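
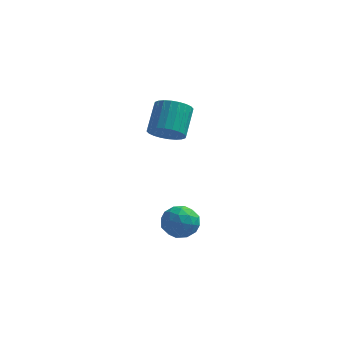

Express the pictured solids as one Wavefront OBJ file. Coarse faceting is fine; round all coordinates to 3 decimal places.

v -0.38 -2.291 -4.167
v 0.487 -1.789 -4.548
v 0.553 -2.891 -2.832
v 1.42 -2.389 -3.213
v 0.602 -1.82 -2.816
v 0.025 -1.449 -3.641
v 1.015 -3.231 -3.739
v 0.438 -2.86 -4.564
v 1.349 -2.369 -4.283
v 1.094 -1.497 -3.713
v -0.054 -3.183 -3.667
v -0.309 -2.311 -3.097
v -0.028 -1.987 -4.474
v 1.068 -2.693 -2.906
v 0.588 -2.358 -2.672
v 1.098 -2.063 -2.896
v -0.3 -1.788 -3.942
v 0.21 -1.492 -4.165
v 0.278 -1.511 -3.148
v 0.83 -3.188 -3.215
v 1.34 -2.892 -3.438
v -0.058 -2.617 -4.484
v 0.452 -2.322 -4.708
v 0.762 -3.169 -4.232
v 0.988 -2.033 -4.543
v 1.537 -2.386 -3.758
v 1.298 -2.881 -4.067
v 0.959 -2.663 -4.552
v 0.838 -1.521 -4.208
v 1.387 -1.873 -3.423
v 0.906 -1.539 -3.19
v 0.567 -1.321 -3.675
v 1.345 -1.862 -4.052
v -0.347 -2.807 -3.957
v 0.202 -3.159 -3.172
v 0.473 -3.359 -3.705
v 0.134 -3.141 -4.19
v -0.497 -2.294 -3.622
v 0.052 -2.647 -2.837
v 0.081 -2.017 -2.828
v -0.258 -1.799 -3.313
v -0.305 -2.818 -3.328
v -0.605 -0.86 1.767
v -0.148 -1.463 2.451
v -0.138 -0.042 3.697
v -0.595 0.56 3.013
v 0.167 -1.303 2.266
v 0.176 0.117 3.512
v 0.363 -1.076 2.005
v 0.373 0.345 3.252
v 0.413 -0.816 1.708
v 0.422 0.605 2.955
v 0.307 -0.562 1.42
v 0.316 0.859 2.666
v 0.063 -0.354 1.185
v 0.072 1.067 2.431
v -0.283 -0.223 1.038
v -0.274 1.198 2.284
v -0.678 -0.189 1.002
v -0.669 1.232 2.248
v -1.062 -0.258 1.083
v -1.052 1.163 2.329
v -1.376 -0.417 1.268
v -1.367 1.003 2.514
v -1.573 -0.645 1.528
v -1.563 0.776 2.775
v -1.622 -0.905 1.825
v -1.613 0.516 3.072
v -1.516 -1.159 2.114
v -1.507 0.262 3.36
v -1.272 -1.367 2.349
v -1.263 0.054 3.595
v -0.926 -1.498 2.496
v -0.917 -0.077 3.742
v -0.531 -1.532 2.532
v -0.522 -0.111 3.778
f 1 38 17
f 38 12 41
f 17 41 6
f 38 41 17
f 1 17 13
f 17 6 18
f 13 18 2
f 17 18 13
f 1 13 22
f 13 2 23
f 22 23 8
f 13 23 22
f 1 22 34
f 22 8 37
f 34 37 11
f 22 37 34
f 1 34 38
f 34 11 42
f 38 42 12
f 34 42 38
f 2 18 29
f 18 6 32
f 29 32 10
f 18 32 29
f 6 41 19
f 41 12 40
f 19 40 5
f 41 40 19
f 12 42 39
f 42 11 35
f 39 35 3
f 42 35 39
f 11 37 36
f 37 8 24
f 36 24 7
f 37 24 36
f 8 23 28
f 23 2 25
f 28 25 9
f 23 25 28
f 4 30 16
f 30 10 31
f 16 31 5
f 30 31 16
f 4 16 14
f 16 5 15
f 14 15 3
f 16 15 14
f 4 14 21
f 14 3 20
f 21 20 7
f 14 20 21
f 4 21 26
f 21 7 27
f 26 27 9
f 21 27 26
f 4 26 30
f 26 9 33
f 30 33 10
f 26 33 30
f 5 31 19
f 31 10 32
f 19 32 6
f 31 32 19
f 3 15 39
f 15 5 40
f 39 40 12
f 15 40 39
f 7 20 36
f 20 3 35
f 36 35 11
f 20 35 36
f 9 27 28
f 27 7 24
f 28 24 8
f 27 24 28
f 10 33 29
f 33 9 25
f 29 25 2
f 33 25 29
f 44 43 47
f 44 47 45
f 45 47 48
f 45 48 46
f 47 43 49
f 47 49 48
f 48 49 50
f 48 50 46
f 49 43 51
f 49 51 50
f 50 51 52
f 50 52 46
f 51 43 53
f 51 53 52
f 52 53 54
f 52 54 46
f 53 43 55
f 53 55 54
f 54 55 56
f 54 56 46
f 55 43 57
f 55 57 56
f 56 57 58
f 56 58 46
f 57 43 59
f 57 59 58
f 58 59 60
f 58 60 46
f 59 43 61
f 59 61 60
f 60 61 62
f 60 62 46
f 61 43 63
f 61 63 62
f 62 63 64
f 62 64 46
f 63 43 65
f 63 65 64
f 64 65 66
f 64 66 46
f 65 43 67
f 65 67 66
f 66 67 68
f 66 68 46
f 67 43 69
f 67 69 68
f 68 69 70
f 68 70 46
f 69 43 71
f 69 71 70
f 70 71 72
f 70 72 46
f 71 43 73
f 71 73 72
f 72 73 74
f 72 74 46
f 73 43 75
f 73 75 74
f 74 75 76
f 74 76 46
f 75 43 44
f 75 44 76
f 76 44 45
f 76 45 46



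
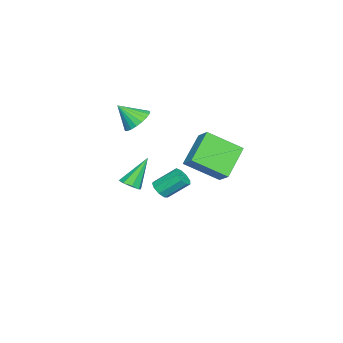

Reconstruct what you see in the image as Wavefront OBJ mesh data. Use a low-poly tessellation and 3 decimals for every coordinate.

v -2.449 -1.862 -4.28
v -1.934 -2.022 -3.9
v -2.335 -0.898 -2.881
v -2.851 -0.738 -3.26
v -1.813 -1.707 -4.2
v -2.214 -0.583 -3.181
v -1.99 -1.465 -4.537
v -2.391 -0.34 -3.518
v -2.381 -1.408 -4.754
v -2.783 -0.284 -3.735
v -2.805 -1.564 -4.749
v -3.207 -0.44 -3.73
v -3.062 -1.86 -4.524
v -3.464 -0.735 -3.505
v -3.033 -2.156 -4.185
v -3.434 -1.032 -3.166
v -2.73 -2.315 -3.89
v -3.131 -1.191 -2.871
v -2.296 -2.263 -3.778
v -2.697 -1.138 -2.758
v -2.111 -2.999 0.916
v -1.579 -3.488 0.347
v -1.889 -4.021 2.004
v -1.325 -3.256 0.514
v -1.207 -2.979 0.749
v -1.245 -2.705 1.014
v -1.434 -2.482 1.262
v -1.739 -2.349 1.449
v -2.109 -2.328 1.545
v -2.479 -2.423 1.531
v -2.786 -2.618 1.412
v -2.976 -2.878 1.206
v -3.017 -3.16 0.95
v -2.901 -3.413 0.688
v -2.648 -3.595 0.466
v -2.303 -3.674 0.321
v -1.925 -3.636 0.279
v 1.976 3.707 1.991
v 2.564 2.03 3.11
v 2.555 4.345 2.642
v 3.143 2.668 3.762
v 3.577 3.472 0.798
v 4.165 1.795 1.918
v 4.156 4.11 1.45
v 4.744 2.433 2.569
v -1.755 -3.322 -3.822
v -1.231 -3.489 -3.439
v -2.765 -2.678 -2.158
v -1.204 -3.006 -3.609
v -1.499 -2.708 -3.904
v -1.945 -2.77 -4.151
v -2.279 -3.155 -4.205
v -2.306 -3.638 -4.034
v -2.011 -3.936 -3.74
v -1.566 -3.874 -3.493
f 2 1 5
f 2 5 3
f 3 5 6
f 3 6 4
f 5 1 7
f 5 7 6
f 6 7 8
f 6 8 4
f 7 1 9
f 7 9 8
f 8 9 10
f 8 10 4
f 9 1 11
f 9 11 10
f 10 11 12
f 10 12 4
f 11 1 13
f 11 13 12
f 12 13 14
f 12 14 4
f 13 1 15
f 13 15 14
f 14 15 16
f 14 16 4
f 15 1 17
f 15 17 16
f 16 17 18
f 16 18 4
f 17 1 19
f 17 19 18
f 18 19 20
f 18 20 4
f 19 1 2
f 19 2 20
f 20 2 3
f 20 3 4
f 22 21 24
f 22 24 23
f 24 21 25
f 24 25 23
f 25 21 26
f 25 26 23
f 26 21 27
f 26 27 23
f 27 21 28
f 27 28 23
f 28 21 29
f 28 29 23
f 29 21 30
f 29 30 23
f 30 21 31
f 30 31 23
f 31 21 32
f 31 32 23
f 32 21 33
f 32 33 23
f 33 21 34
f 33 34 23
f 34 21 35
f 34 35 23
f 35 21 36
f 35 36 23
f 36 21 37
f 36 37 23
f 37 21 22
f 37 22 23
f 39 41 38
f 42 39 38
f 38 41 40
f 40 42 38
f 39 45 41
f 43 39 42
f 43 45 39
f 41 45 40
f 44 42 40
f 40 45 44
f 44 43 42
f 45 43 44
f 47 46 49
f 47 49 48
f 49 46 50
f 49 50 48
f 50 46 51
f 50 51 48
f 51 46 52
f 51 52 48
f 52 46 53
f 52 53 48
f 53 46 54
f 53 54 48
f 54 46 55
f 54 55 48
f 55 46 47
f 55 47 48



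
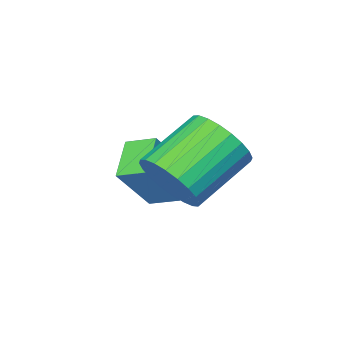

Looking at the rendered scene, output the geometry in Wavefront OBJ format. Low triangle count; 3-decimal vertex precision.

v -1.256 -0.691 0.957
v -0.879 -0.226 1.868
v -2.747 -0.563 2.813
v -3.124 -1.029 1.903
v -1.043 0.11 1.665
v -2.91 -0.227 2.61
v -1.239 0.324 1.354
v -3.106 -0.013 2.299
v -1.438 0.383 0.982
v -3.305 0.046 1.928
v -1.609 0.279 0.607
v -3.476 -0.058 1.553
v -1.726 0.027 0.285
v -3.594 -0.31 1.231
v -1.772 -0.334 0.066
v -3.639 -0.672 1.011
v -1.74 -0.75 -0.018
v -3.607 -1.087 0.927
v -1.633 -1.157 0.047
v -3.501 -1.494 0.992
v -1.47 -1.493 0.25
v -3.337 -1.83 1.195
v -1.274 -1.707 0.561
v -3.141 -2.044 1.506
v -1.075 -1.766 0.932
v -2.942 -2.103 1.878
v -0.904 -1.662 1.307
v -2.771 -1.999 2.253
v -0.786 -1.41 1.629
v -2.654 -1.747 2.575
v -0.741 -1.048 1.849
v -2.608 -1.386 2.794
v -0.773 -0.633 1.933
v -2.64 -0.97 2.878
v -2.946 -4.152 -1.135
v -3.516 -3.4 -0.748
v -2.096 -3.206 -1.72
v -2.666 -2.454 -1.333
v -1.874 -4.146 0.433
v -2.444 -3.394 0.82
v -1.024 -3.2 -0.152
v -1.594 -2.448 0.235
f 2 1 5
f 2 5 3
f 3 5 6
f 3 6 4
f 5 1 7
f 5 7 6
f 6 7 8
f 6 8 4
f 7 1 9
f 7 9 8
f 8 9 10
f 8 10 4
f 9 1 11
f 9 11 10
f 10 11 12
f 10 12 4
f 11 1 13
f 11 13 12
f 12 13 14
f 12 14 4
f 13 1 15
f 13 15 14
f 14 15 16
f 14 16 4
f 15 1 17
f 15 17 16
f 16 17 18
f 16 18 4
f 17 1 19
f 17 19 18
f 18 19 20
f 18 20 4
f 19 1 21
f 19 21 20
f 20 21 22
f 20 22 4
f 21 1 23
f 21 23 22
f 22 23 24
f 22 24 4
f 23 1 25
f 23 25 24
f 24 25 26
f 24 26 4
f 25 1 27
f 25 27 26
f 26 27 28
f 26 28 4
f 27 1 29
f 27 29 28
f 28 29 30
f 28 30 4
f 29 1 31
f 29 31 30
f 30 31 32
f 30 32 4
f 31 1 33
f 31 33 32
f 32 33 34
f 32 34 4
f 33 1 2
f 33 2 34
f 34 2 3
f 34 3 4
f 36 38 35
f 39 36 35
f 35 38 37
f 37 39 35
f 36 42 38
f 40 36 39
f 40 42 36
f 38 42 37
f 41 39 37
f 37 42 41
f 41 40 39
f 42 40 41



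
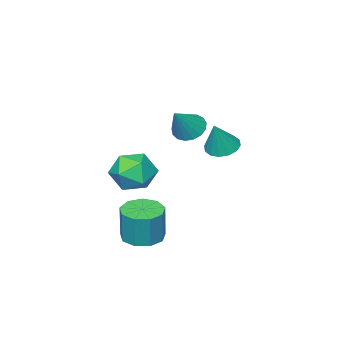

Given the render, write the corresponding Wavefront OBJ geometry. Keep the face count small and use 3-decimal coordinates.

v 0.293 0.857 2.46
v 0.912 0.791 1.926
v 1.427 1.123 3.74
v 0.825 1.174 1.923
v 0.616 1.484 2.043
v 0.334 1.65 2.259
v 0.042 1.635 2.521
v -0.192 1.441 2.769
v -0.316 1.113 2.946
v -0.299 0.727 3.012
v -0.147 0.37 2.952
v 0.106 0.125 2.779
v 0.402 0.047 2.533
v 0.673 0.155 2.27
v 0.857 0.424 2.051
v 3.884 1.822 -2.551
v 4.471 1.05 -2.531
v 4.644 1.227 -0.808
v 4.056 1.998 -0.829
v 4.826 1.603 -2.623
v 4.999 1.78 -0.901
v 4.74 2.258 -2.682
v 4.913 2.435 -0.96
v 4.253 2.709 -2.679
v 4.426 2.886 -0.957
v 3.594 2.745 -2.617
v 3.766 2.922 -0.895
v 3.07 2.348 -2.524
v 3.242 2.525 -0.801
v 2.927 1.705 -2.443
v 3.099 1.882 -0.721
v 3.232 1.117 -2.413
v 3.404 1.294 -0.691
v 3.841 0.858 -2.448
v 4.014 1.035 -0.726
v -1.462 1.138 0.883
v -0.844 1.575 0.542
v -0.758 1.322 2.397
v -1.143 1.866 0.646
v -1.527 1.962 0.813
v -1.894 1.837 0.998
v -2.145 1.525 1.153
v -2.213 1.109 1.236
v -2.08 0.7 1.224
v -1.781 0.409 1.12
v -1.397 0.313 0.953
v -1.031 0.438 0.768
v -0.78 0.75 0.613
v -0.711 1.167 0.53
v 2.844 0.94 -0.325
v 3.567 1.517 0.353
v 2.893 -0.497 0.847
v 3.616 0.08 1.525
v 2.526 0.421 1.427
v 2.496 1.309 0.703
v 3.964 -0.289 0.497
v 3.934 0.599 -0.227
v 4.259 0.758 0.86
v 3.37 1.196 1.435
v 3.09 -0.176 -0.235
v 2.201 0.262 0.34
f 2 1 4
f 2 4 3
f 4 1 5
f 4 5 3
f 5 1 6
f 5 6 3
f 6 1 7
f 6 7 3
f 7 1 8
f 7 8 3
f 8 1 9
f 8 9 3
f 9 1 10
f 9 10 3
f 10 1 11
f 10 11 3
f 11 1 12
f 11 12 3
f 12 1 13
f 12 13 3
f 13 1 14
f 13 14 3
f 14 1 15
f 14 15 3
f 15 1 2
f 15 2 3
f 17 16 20
f 17 20 18
f 18 20 21
f 18 21 19
f 20 16 22
f 20 22 21
f 21 22 23
f 21 23 19
f 22 16 24
f 22 24 23
f 23 24 25
f 23 25 19
f 24 16 26
f 24 26 25
f 25 26 27
f 25 27 19
f 26 16 28
f 26 28 27
f 27 28 29
f 27 29 19
f 28 16 30
f 28 30 29
f 29 30 31
f 29 31 19
f 30 16 32
f 30 32 31
f 31 32 33
f 31 33 19
f 32 16 34
f 32 34 33
f 33 34 35
f 33 35 19
f 34 16 17
f 34 17 35
f 35 17 18
f 35 18 19
f 37 36 39
f 37 39 38
f 39 36 40
f 39 40 38
f 40 36 41
f 40 41 38
f 41 36 42
f 41 42 38
f 42 36 43
f 42 43 38
f 43 36 44
f 43 44 38
f 44 36 45
f 44 45 38
f 45 36 46
f 45 46 38
f 46 36 47
f 46 47 38
f 47 36 48
f 47 48 38
f 48 36 49
f 48 49 38
f 49 36 37
f 49 37 38
f 50 61 55
f 50 55 51
f 50 51 57
f 50 57 60
f 50 60 61
f 51 55 59
f 55 61 54
f 61 60 52
f 60 57 56
f 57 51 58
f 53 59 54
f 53 54 52
f 53 52 56
f 53 56 58
f 53 58 59
f 54 59 55
f 52 54 61
f 56 52 60
f 58 56 57
f 59 58 51



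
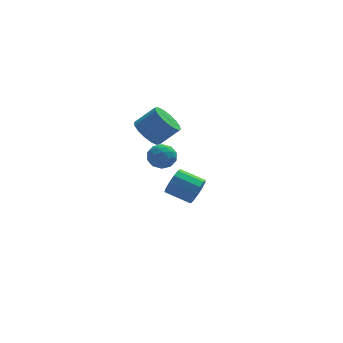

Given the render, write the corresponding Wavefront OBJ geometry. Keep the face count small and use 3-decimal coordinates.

v -1.982 -2.862 1.927
v -1.493 -2.746 2.507
v -1.367 -3.894 1.613
v -0.878 -3.778 2.193
v -1.606 -3.972 2.338
v -1.987 -3.334 2.532
v -0.873 -3.306 1.588
v -1.254 -2.668 1.782
v -0.808 -3.021 2.298
v -1.261 -3.432 2.761
v -1.599 -3.208 1.359
v -2.052 -3.619 1.822
v -1.792 -2.713 2.244
v -1.068 -3.927 1.876
v -1.496 -4.04 1.961
v -1.209 -3.972 2.302
v -2.082 -3.059 2.259
v -1.794 -2.991 2.6
v -1.861 -3.711 2.501
v -1.066 -3.649 1.52
v -0.778 -3.581 1.861
v -1.651 -2.668 1.818
v -1.364 -2.6 2.159
v -0.999 -2.929 1.619
v -1.102 -2.807 2.462
v -0.74 -3.414 2.278
v -0.737 -3.136 1.922
v -0.961 -2.761 2.036
v -1.368 -3.049 2.735
v -1.006 -3.655 2.55
v -1.434 -3.769 2.636
v -1.658 -3.394 2.75
v -0.965 -3.21 2.612
v -1.854 -2.985 1.57
v -1.492 -3.591 1.385
v -1.202 -3.246 1.37
v -1.426 -2.871 1.484
v -2.12 -3.226 1.842
v -1.758 -3.833 1.658
v -1.899 -3.879 2.084
v -2.123 -3.504 2.198
v -1.895 -3.43 1.508
v -1.63 -0.386 1.904
v -1.071 -0.769 1.282
v -0.031 -0.796 2.233
v -0.59 -0.414 2.856
v -1.011 -0.299 1.23
v 0.03 -0.327 2.181
v -1.116 0.147 1.358
v -0.076 0.119 2.31
v -1.36 0.45 1.633
v -0.32 0.423 2.584
v -1.676 0.529 1.98
v -0.635 0.502 2.932
v -1.979 0.363 2.308
v -0.939 0.336 3.259
v -2.189 -0.004 2.527
v -1.149 -0.031 3.478
v -2.25 -0.473 2.579
v -1.209 -0.501 3.53
v -2.144 -0.919 2.45
v -1.104 -0.947 3.402
v -1.9 -1.223 2.176
v -0.86 -1.25 3.127
v -1.585 -1.302 1.828
v -0.544 -1.329 2.78
v -1.281 -1.136 1.501
v -0.241 -1.163 2.452
v 1.328 1.484 -3.986
v 1.788 1.777 -3.347
v 0.612 2.55 -2.855
v 0.152 2.256 -3.494
v 1.841 2.085 -3.702
v 0.666 2.858 -3.211
v 1.732 2.202 -4.148
v 0.556 2.974 -3.656
v 1.494 2.091 -4.542
v 0.319 2.863 -4.05
v 1.204 1.787 -4.759
v 0.028 2.56 -4.268
v 0.953 1.387 -4.731
v -0.223 2.159 -4.24
v 0.821 1.018 -4.466
v -0.355 1.79 -3.975
v 0.85 0.796 -4.049
v -0.326 1.568 -3.557
v 1.03 0.793 -3.612
v -0.145 1.565 -3.12
v 1.306 1.009 -3.293
v 0.13 1.782 -2.801
v 1.588 1.376 -3.194
v 0.412 2.149 -2.703
f 1 38 17
f 38 12 41
f 17 41 6
f 38 41 17
f 1 17 13
f 17 6 18
f 13 18 2
f 17 18 13
f 1 13 22
f 13 2 23
f 22 23 8
f 13 23 22
f 1 22 34
f 22 8 37
f 34 37 11
f 22 37 34
f 1 34 38
f 34 11 42
f 38 42 12
f 34 42 38
f 2 18 29
f 18 6 32
f 29 32 10
f 18 32 29
f 6 41 19
f 41 12 40
f 19 40 5
f 41 40 19
f 12 42 39
f 42 11 35
f 39 35 3
f 42 35 39
f 11 37 36
f 37 8 24
f 36 24 7
f 37 24 36
f 8 23 28
f 23 2 25
f 28 25 9
f 23 25 28
f 4 30 16
f 30 10 31
f 16 31 5
f 30 31 16
f 4 16 14
f 16 5 15
f 14 15 3
f 16 15 14
f 4 14 21
f 14 3 20
f 21 20 7
f 14 20 21
f 4 21 26
f 21 7 27
f 26 27 9
f 21 27 26
f 4 26 30
f 26 9 33
f 30 33 10
f 26 33 30
f 5 31 19
f 31 10 32
f 19 32 6
f 31 32 19
f 3 15 39
f 15 5 40
f 39 40 12
f 15 40 39
f 7 20 36
f 20 3 35
f 36 35 11
f 20 35 36
f 9 27 28
f 27 7 24
f 28 24 8
f 27 24 28
f 10 33 29
f 33 9 25
f 29 25 2
f 33 25 29
f 44 43 47
f 44 47 45
f 45 47 48
f 45 48 46
f 47 43 49
f 47 49 48
f 48 49 50
f 48 50 46
f 49 43 51
f 49 51 50
f 50 51 52
f 50 52 46
f 51 43 53
f 51 53 52
f 52 53 54
f 52 54 46
f 53 43 55
f 53 55 54
f 54 55 56
f 54 56 46
f 55 43 57
f 55 57 56
f 56 57 58
f 56 58 46
f 57 43 59
f 57 59 58
f 58 59 60
f 58 60 46
f 59 43 61
f 59 61 60
f 60 61 62
f 60 62 46
f 61 43 63
f 61 63 62
f 62 63 64
f 62 64 46
f 63 43 65
f 63 65 64
f 64 65 66
f 64 66 46
f 65 43 67
f 65 67 66
f 66 67 68
f 66 68 46
f 67 43 44
f 67 44 68
f 68 44 45
f 68 45 46
f 70 69 73
f 70 73 71
f 71 73 74
f 71 74 72
f 73 69 75
f 73 75 74
f 74 75 76
f 74 76 72
f 75 69 77
f 75 77 76
f 76 77 78
f 76 78 72
f 77 69 79
f 77 79 78
f 78 79 80
f 78 80 72
f 79 69 81
f 79 81 80
f 80 81 82
f 80 82 72
f 81 69 83
f 81 83 82
f 82 83 84
f 82 84 72
f 83 69 85
f 83 85 84
f 84 85 86
f 84 86 72
f 85 69 87
f 85 87 86
f 86 87 88
f 86 88 72
f 87 69 89
f 87 89 88
f 88 89 90
f 88 90 72
f 89 69 91
f 89 91 90
f 90 91 92
f 90 92 72
f 91 69 70
f 91 70 92
f 92 70 71
f 92 71 72



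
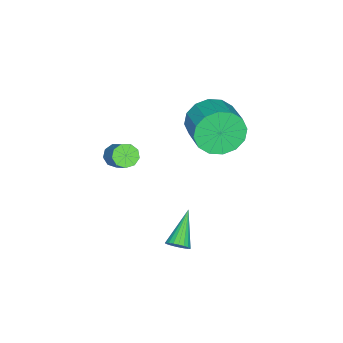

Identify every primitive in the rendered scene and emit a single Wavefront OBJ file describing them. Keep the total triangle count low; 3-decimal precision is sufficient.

v 3.165 2.631 -2.5
v 3.468 2.593 -2.079
v 1.775 2.369 -1.52
v 3.425 2.805 -2.084
v 3.336 2.987 -2.161
v 3.218 3.107 -2.297
v 3.091 3.145 -2.467
v 2.976 3.094 -2.643
v 2.894 2.963 -2.795
v 2.859 2.775 -2.895
v 2.877 2.562 -2.927
v 2.944 2.361 -2.885
v 3.05 2.206 -2.776
v 3.175 2.125 -2.62
v 3.299 2.132 -2.443
v 3.4 2.225 -2.275
v 3.459 2.388 -2.147
v 2.503 -0.419 1.368
v 2.848 -0.243 0.977
v 3.621 0.614 2.041
v 3.277 0.439 2.432
v 2.553 -0.01 1.003
v 3.327 0.847 2.067
v 2.236 0.032 1.2
v 3.009 0.889 2.264
v 2.043 -0.137 1.476
v 2.817 0.72 2.54
v 2.066 -0.437 1.701
v 2.84 0.42 2.765
v 2.293 -0.729 1.771
v 3.067 0.128 2.835
v 2.619 -0.875 1.652
v 3.393 -0.018 2.716
v 2.89 -0.808 1.4
v 3.664 0.049 2.464
v 2.981 -0.558 1.133
v 3.754 0.299 2.197
v -0.6 2.102 2.158
v -0.017 1.917 1.268
v 1.063 2.892 1.772
v 0.48 3.078 2.662
v -0.347 2.349 1.138
v 0.733 3.325 1.641
v -0.745 2.715 1.281
v 0.335 3.691 1.784
v -1.103 2.917 1.659
v -0.024 3.893 2.163
v -1.327 2.9 2.171
v -0.247 3.876 2.675
v -1.356 2.67 2.68
v -0.276 3.646 3.183
v -1.183 2.288 3.048
v -0.103 3.263 3.552
v -0.853 1.855 3.179
v 0.227 2.831 3.682
v -0.455 1.489 3.036
v 0.625 2.465 3.539
v -0.096 1.287 2.657
v 0.983 2.263 3.161
v 0.127 1.304 2.145
v 1.207 2.28 2.649
v 0.156 1.534 1.637
v 1.236 2.51 2.14
f 2 1 4
f 2 4 3
f 4 1 5
f 4 5 3
f 5 1 6
f 5 6 3
f 6 1 7
f 6 7 3
f 7 1 8
f 7 8 3
f 8 1 9
f 8 9 3
f 9 1 10
f 9 10 3
f 10 1 11
f 10 11 3
f 11 1 12
f 11 12 3
f 12 1 13
f 12 13 3
f 13 1 14
f 13 14 3
f 14 1 15
f 14 15 3
f 15 1 16
f 15 16 3
f 16 1 17
f 16 17 3
f 17 1 2
f 17 2 3
f 19 18 22
f 19 22 20
f 20 22 23
f 20 23 21
f 22 18 24
f 22 24 23
f 23 24 25
f 23 25 21
f 24 18 26
f 24 26 25
f 25 26 27
f 25 27 21
f 26 18 28
f 26 28 27
f 27 28 29
f 27 29 21
f 28 18 30
f 28 30 29
f 29 30 31
f 29 31 21
f 30 18 32
f 30 32 31
f 31 32 33
f 31 33 21
f 32 18 34
f 32 34 33
f 33 34 35
f 33 35 21
f 34 18 36
f 34 36 35
f 35 36 37
f 35 37 21
f 36 18 19
f 36 19 37
f 37 19 20
f 37 20 21
f 39 38 42
f 39 42 40
f 40 42 43
f 40 43 41
f 42 38 44
f 42 44 43
f 43 44 45
f 43 45 41
f 44 38 46
f 44 46 45
f 45 46 47
f 45 47 41
f 46 38 48
f 46 48 47
f 47 48 49
f 47 49 41
f 48 38 50
f 48 50 49
f 49 50 51
f 49 51 41
f 50 38 52
f 50 52 51
f 51 52 53
f 51 53 41
f 52 38 54
f 52 54 53
f 53 54 55
f 53 55 41
f 54 38 56
f 54 56 55
f 55 56 57
f 55 57 41
f 56 38 58
f 56 58 57
f 57 58 59
f 57 59 41
f 58 38 60
f 58 60 59
f 59 60 61
f 59 61 41
f 60 38 62
f 60 62 61
f 61 62 63
f 61 63 41
f 62 38 39
f 62 39 63
f 63 39 40
f 63 40 41



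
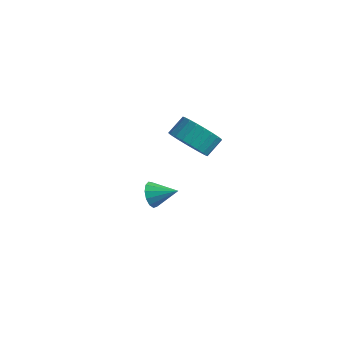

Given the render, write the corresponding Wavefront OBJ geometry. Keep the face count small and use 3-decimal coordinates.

v 0.727 1.42 -2.885
v 1.107 1.072 -3.359
v 1.773 1.92 -2.415
v 1.014 1.419 -3.523
v 0.831 1.766 -3.484
v 0.615 2.003 -3.255
v 0.434 2.055 -2.908
v 0.347 1.906 -2.554
v 0.38 1.602 -2.305
v 0.524 1.24 -2.239
v 0.732 0.936 -2.379
v 0.939 0.785 -2.679
v 1.079 0.836 -3.045
v 3.395 0.594 2.06
v 3.981 0.029 2.624
v 4.11 0.8 3.263
v 3.525 1.366 2.7
v 4.238 0.186 2.383
v 4.367 0.958 3.022
v 4.367 0.406 2.092
v 4.496 1.177 2.731
v 4.348 0.654 1.797
v 4.477 1.425 2.436
v 4.184 0.893 1.541
v 4.313 1.664 2.18
v 3.9 1.086 1.365
v 4.029 1.858 2.004
v 3.539 1.205 1.295
v 3.668 1.976 1.934
v 3.156 1.231 1.341
v 3.285 2.002 1.98
v 2.81 1.16 1.497
v 2.939 1.931 2.136
v 2.553 1.002 1.738
v 2.682 1.774 2.377
v 2.424 0.783 2.029
v 2.553 1.554 2.668
v 2.443 0.535 2.324
v 2.572 1.306 2.963
v 2.607 0.296 2.58
v 2.736 1.067 3.219
v 2.891 0.102 2.756
v 3.02 0.874 3.395
v 3.252 -0.016 2.826
v 3.381 0.755 3.465
v 3.635 -0.042 2.78
v 3.764 0.729 3.419
f 2 1 4
f 2 4 3
f 4 1 5
f 4 5 3
f 5 1 6
f 5 6 3
f 6 1 7
f 6 7 3
f 7 1 8
f 7 8 3
f 8 1 9
f 8 9 3
f 9 1 10
f 9 10 3
f 10 1 11
f 10 11 3
f 11 1 12
f 11 12 3
f 12 1 13
f 12 13 3
f 13 1 2
f 13 2 3
f 15 14 18
f 15 18 16
f 16 18 19
f 16 19 17
f 18 14 20
f 18 20 19
f 19 20 21
f 19 21 17
f 20 14 22
f 20 22 21
f 21 22 23
f 21 23 17
f 22 14 24
f 22 24 23
f 23 24 25
f 23 25 17
f 24 14 26
f 24 26 25
f 25 26 27
f 25 27 17
f 26 14 28
f 26 28 27
f 27 28 29
f 27 29 17
f 28 14 30
f 28 30 29
f 29 30 31
f 29 31 17
f 30 14 32
f 30 32 31
f 31 32 33
f 31 33 17
f 32 14 34
f 32 34 33
f 33 34 35
f 33 35 17
f 34 14 36
f 34 36 35
f 35 36 37
f 35 37 17
f 36 14 38
f 36 38 37
f 37 38 39
f 37 39 17
f 38 14 40
f 38 40 39
f 39 40 41
f 39 41 17
f 40 14 42
f 40 42 41
f 41 42 43
f 41 43 17
f 42 14 44
f 42 44 43
f 43 44 45
f 43 45 17
f 44 14 46
f 44 46 45
f 45 46 47
f 45 47 17
f 46 14 15
f 46 15 47
f 47 15 16
f 47 16 17



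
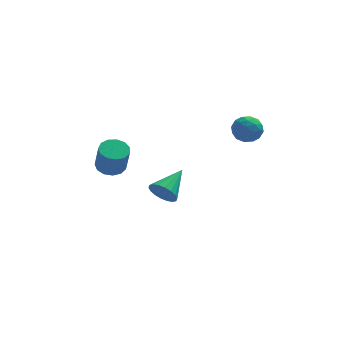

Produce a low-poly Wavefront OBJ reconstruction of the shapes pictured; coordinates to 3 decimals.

v -1.051 2.973 -4.122
v -0.632 2.952 -4.706
v -0.069 4.107 -3.458
v -0.845 3.179 -4.78
v -1.099 3.366 -4.723
v -1.343 3.475 -4.547
v -1.53 3.485 -4.287
v -1.622 3.393 -3.994
v -1.601 3.218 -3.726
v -1.471 2.995 -3.537
v -1.257 2.767 -3.463
v -1.003 2.58 -3.52
v -0.759 2.471 -3.696
v -0.572 2.462 -3.957
v -0.48 2.553 -4.249
v -0.502 2.728 -4.517
v 2.023 1.19 1.509
v 2.426 1.352 0.941
v 1.974 0.088 1.159
v 2.377 0.25 0.591
v 2.662 0.262 1.247
v 2.692 0.943 1.463
v 1.708 0.497 0.637
v 1.738 1.178 0.853
v 2.231 0.924 0.402
v 2.821 0.779 0.779
v 1.579 0.661 1.321
v 2.169 0.516 1.698
v 2.228 1.368 1.255
v 2.172 0.072 0.845
v 2.339 0.079 1.23
v 2.576 0.175 0.896
v 2.385 1.127 1.562
v 2.622 1.223 1.228
v 2.761 0.582 1.408
v 1.778 0.217 0.872
v 2.015 0.313 0.538
v 1.824 1.265 1.204
v 2.061 1.361 0.87
v 1.639 0.858 0.692
v 2.351 1.211 0.605
v 2.322 0.564 0.4
v 1.929 0.709 0.427
v 1.946 1.109 0.553
v 2.698 1.126 0.826
v 2.669 0.478 0.621
v 2.837 0.485 1.006
v 2.854 0.886 1.133
v 2.583 0.874 0.51
v 1.731 0.962 1.479
v 1.702 0.314 1.274
v 1.546 0.554 0.967
v 1.563 0.955 1.094
v 2.078 0.876 1.7
v 2.049 0.229 1.495
v 2.454 0.331 1.547
v 2.471 0.731 1.673
v 1.817 0.566 1.59
v -3.523 -0.05 -0.207
v -3.151 -0.54 -0.415
v -3.025 -0.961 0.798
v -3.397 -0.47 1.007
v -2.924 -0.262 -0.343
v -2.798 -0.683 0.87
v -2.887 0.083 -0.227
v -2.761 -0.337 0.986
v -3.052 0.386 -0.104
v -2.926 -0.034 1.109
v -3.367 0.551 -0.015
v -3.24 0.131 1.198
v -3.731 0.525 0.014
v -3.604 0.105 1.227
v -4.029 0.316 -0.027
v -3.903 -0.104 1.186
v -4.167 -0.008 -0.125
v -4.04 -0.429 1.088
v -4.1 -0.346 -0.249
v -3.974 -0.767 0.964
v -3.85 -0.59 -0.36
v -3.724 -1.011 0.853
v -3.497 -0.663 -0.422
v -3.37 -1.083 0.791
f 2 1 4
f 2 4 3
f 4 1 5
f 4 5 3
f 5 1 6
f 5 6 3
f 6 1 7
f 6 7 3
f 7 1 8
f 7 8 3
f 8 1 9
f 8 9 3
f 9 1 10
f 9 10 3
f 10 1 11
f 10 11 3
f 11 1 12
f 11 12 3
f 12 1 13
f 12 13 3
f 13 1 14
f 13 14 3
f 14 1 15
f 14 15 3
f 15 1 16
f 15 16 3
f 16 1 2
f 16 2 3
f 17 54 33
f 54 28 57
f 33 57 22
f 54 57 33
f 17 33 29
f 33 22 34
f 29 34 18
f 33 34 29
f 17 29 38
f 29 18 39
f 38 39 24
f 29 39 38
f 17 38 50
f 38 24 53
f 50 53 27
f 38 53 50
f 17 50 54
f 50 27 58
f 54 58 28
f 50 58 54
f 18 34 45
f 34 22 48
f 45 48 26
f 34 48 45
f 22 57 35
f 57 28 56
f 35 56 21
f 57 56 35
f 28 58 55
f 58 27 51
f 55 51 19
f 58 51 55
f 27 53 52
f 53 24 40
f 52 40 23
f 53 40 52
f 24 39 44
f 39 18 41
f 44 41 25
f 39 41 44
f 20 46 32
f 46 26 47
f 32 47 21
f 46 47 32
f 20 32 30
f 32 21 31
f 30 31 19
f 32 31 30
f 20 30 37
f 30 19 36
f 37 36 23
f 30 36 37
f 20 37 42
f 37 23 43
f 42 43 25
f 37 43 42
f 20 42 46
f 42 25 49
f 46 49 26
f 42 49 46
f 21 47 35
f 47 26 48
f 35 48 22
f 47 48 35
f 19 31 55
f 31 21 56
f 55 56 28
f 31 56 55
f 23 36 52
f 36 19 51
f 52 51 27
f 36 51 52
f 25 43 44
f 43 23 40
f 44 40 24
f 43 40 44
f 26 49 45
f 49 25 41
f 45 41 18
f 49 41 45
f 60 59 63
f 60 63 61
f 61 63 64
f 61 64 62
f 63 59 65
f 63 65 64
f 64 65 66
f 64 66 62
f 65 59 67
f 65 67 66
f 66 67 68
f 66 68 62
f 67 59 69
f 67 69 68
f 68 69 70
f 68 70 62
f 69 59 71
f 69 71 70
f 70 71 72
f 70 72 62
f 71 59 73
f 71 73 72
f 72 73 74
f 72 74 62
f 73 59 75
f 73 75 74
f 74 75 76
f 74 76 62
f 75 59 77
f 75 77 76
f 76 77 78
f 76 78 62
f 77 59 79
f 77 79 78
f 78 79 80
f 78 80 62
f 79 59 81
f 79 81 80
f 80 81 82
f 80 82 62
f 81 59 60
f 81 60 82
f 82 60 61
f 82 61 62



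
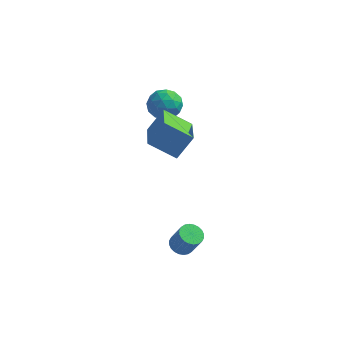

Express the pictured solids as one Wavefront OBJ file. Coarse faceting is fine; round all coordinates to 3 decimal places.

v 0.594 2.391 2.878
v 1.058 2.108 3.507
v -0.178 1.292 2.953
v 0.286 1.009 3.582
v -0.201 1.673 3.691
v 0.276 2.352 3.645
v 0.604 1.048 2.815
v 1.081 1.727 2.769
v 1.064 1.278 3.468
v 0.566 1.664 4.009
v 0.314 1.736 2.451
v -0.184 2.122 2.992
v 0.893 2.345 3.186
v -0.013 1.055 3.274
v -0.3 1.445 3.338
v -0.027 1.278 3.708
v 0.434 2.489 3.267
v 0.706 2.323 3.637
v -0.033 2.067 3.745
v 0.174 1.077 2.823
v 0.446 0.911 3.193
v 0.907 2.122 2.752
v 1.18 1.955 3.122
v 0.913 1.333 2.715
v 1.17 1.691 3.533
v 0.716 1.046 3.576
v 0.903 1.069 3.126
v 1.184 1.468 3.099
v 0.877 1.919 3.851
v 0.424 1.273 3.895
v 0.137 1.663 3.959
v 0.418 2.062 3.932
v 0.881 1.431 3.828
v 0.456 2.127 2.565
v 0.003 1.481 2.609
v 0.462 1.338 2.528
v 0.743 1.737 2.501
v 0.164 2.354 2.884
v -0.29 1.709 2.927
v -0.304 1.932 3.361
v -0.023 2.331 3.334
v -0.001 1.969 2.632
v 1.32 0.253 1.97
v 1.858 -1.586 2.755
v 0.083 0.204 2.705
v 0.62 -1.634 3.489
v 1.88 0.834 2.951
v 2.417 -1.004 3.735
v 0.642 0.786 3.685
v 1.18 -1.053 4.47
v 2.253 -2.325 -2.387
v 2.636 -2.655 -2.627
v 3.131 -2.845 -1.572
v 2.747 -2.515 -1.333
v 2.735 -2.46 -2.638
v 3.23 -2.65 -1.583
v 2.76 -2.245 -2.611
v 3.255 -2.435 -1.556
v 2.707 -2.042 -2.55
v 3.202 -2.231 -1.495
v 2.586 -1.882 -2.464
v 3.081 -2.071 -1.409
v 2.414 -1.789 -2.366
v 2.908 -1.979 -1.312
v 2.217 -1.778 -2.272
v 2.712 -1.968 -1.218
v 2.025 -1.851 -2.195
v 2.52 -2.04 -1.141
v 1.869 -1.995 -2.148
v 2.364 -2.185 -1.093
v 1.77 -2.19 -2.137
v 2.265 -2.38 -1.082
v 1.745 -2.405 -2.164
v 2.24 -2.595 -1.109
v 1.798 -2.609 -2.225
v 2.293 -2.798 -1.17
v 1.919 -2.769 -2.311
v 2.414 -2.958 -1.256
v 2.092 -2.861 -2.408
v 2.586 -3.051 -1.354
v 2.288 -2.872 -2.502
v 2.783 -3.062 -1.448
v 2.48 -2.8 -2.579
v 2.975 -2.989 -1.525
f 1 38 17
f 38 12 41
f 17 41 6
f 38 41 17
f 1 17 13
f 17 6 18
f 13 18 2
f 17 18 13
f 1 13 22
f 13 2 23
f 22 23 8
f 13 23 22
f 1 22 34
f 22 8 37
f 34 37 11
f 22 37 34
f 1 34 38
f 34 11 42
f 38 42 12
f 34 42 38
f 2 18 29
f 18 6 32
f 29 32 10
f 18 32 29
f 6 41 19
f 41 12 40
f 19 40 5
f 41 40 19
f 12 42 39
f 42 11 35
f 39 35 3
f 42 35 39
f 11 37 36
f 37 8 24
f 36 24 7
f 37 24 36
f 8 23 28
f 23 2 25
f 28 25 9
f 23 25 28
f 4 30 16
f 30 10 31
f 16 31 5
f 30 31 16
f 4 16 14
f 16 5 15
f 14 15 3
f 16 15 14
f 4 14 21
f 14 3 20
f 21 20 7
f 14 20 21
f 4 21 26
f 21 7 27
f 26 27 9
f 21 27 26
f 4 26 30
f 26 9 33
f 30 33 10
f 26 33 30
f 5 31 19
f 31 10 32
f 19 32 6
f 31 32 19
f 3 15 39
f 15 5 40
f 39 40 12
f 15 40 39
f 7 20 36
f 20 3 35
f 36 35 11
f 20 35 36
f 9 27 28
f 27 7 24
f 28 24 8
f 27 24 28
f 10 33 29
f 33 9 25
f 29 25 2
f 33 25 29
f 44 46 43
f 47 44 43
f 43 46 45
f 45 47 43
f 44 50 46
f 48 44 47
f 48 50 44
f 46 50 45
f 49 47 45
f 45 50 49
f 49 48 47
f 50 48 49
f 52 51 55
f 52 55 53
f 53 55 56
f 53 56 54
f 55 51 57
f 55 57 56
f 56 57 58
f 56 58 54
f 57 51 59
f 57 59 58
f 58 59 60
f 58 60 54
f 59 51 61
f 59 61 60
f 60 61 62
f 60 62 54
f 61 51 63
f 61 63 62
f 62 63 64
f 62 64 54
f 63 51 65
f 63 65 64
f 64 65 66
f 64 66 54
f 65 51 67
f 65 67 66
f 66 67 68
f 66 68 54
f 67 51 69
f 67 69 68
f 68 69 70
f 68 70 54
f 69 51 71
f 69 71 70
f 70 71 72
f 70 72 54
f 71 51 73
f 71 73 72
f 72 73 74
f 72 74 54
f 73 51 75
f 73 75 74
f 74 75 76
f 74 76 54
f 75 51 77
f 75 77 76
f 76 77 78
f 76 78 54
f 77 51 79
f 77 79 78
f 78 79 80
f 78 80 54
f 79 51 81
f 79 81 80
f 80 81 82
f 80 82 54
f 81 51 83
f 81 83 82
f 82 83 84
f 82 84 54
f 83 51 52
f 83 52 84
f 84 52 53
f 84 53 54



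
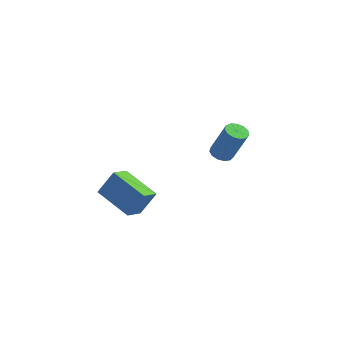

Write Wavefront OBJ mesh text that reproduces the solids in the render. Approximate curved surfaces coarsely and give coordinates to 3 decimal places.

v -0.165 -3.086 -1.275
v 0.364 -2.595 -0.04
v -0.262 -2.119 -1.618
v 0.268 -1.629 -0.383
v 1.692 -3.171 -2.037
v 2.222 -2.681 -0.802
v 1.596 -2.205 -2.38
v 2.125 -1.714 -1.145
v 1.382 3.841 -1.157
v 1.838 3.5 -1.376
v 2.715 3.538 0.399
v 2.258 3.879 0.617
v 1.928 3.828 -1.427
v 2.805 3.866 0.347
v 1.845 4.16 -1.393
v 2.722 4.198 0.382
v 1.615 4.39 -1.284
v 2.492 4.428 0.49
v 1.31 4.446 -1.135
v 2.187 4.484 0.64
v 1.028 4.31 -0.993
v 1.905 4.348 0.782
v 0.859 4.025 -0.903
v 1.736 4.063 0.872
v 0.855 3.682 -0.894
v 1.732 3.72 0.881
v 1.018 3.389 -0.968
v 1.895 3.427 0.806
v 1.297 3.239 -1.103
v 2.174 3.277 0.672
v 1.603 3.281 -1.255
v 2.48 3.319 0.52
f 2 4 1
f 5 2 1
f 1 4 3
f 3 5 1
f 2 8 4
f 6 2 5
f 6 8 2
f 4 8 3
f 7 5 3
f 3 8 7
f 7 6 5
f 8 6 7
f 10 9 13
f 10 13 11
f 11 13 14
f 11 14 12
f 13 9 15
f 13 15 14
f 14 15 16
f 14 16 12
f 15 9 17
f 15 17 16
f 16 17 18
f 16 18 12
f 17 9 19
f 17 19 18
f 18 19 20
f 18 20 12
f 19 9 21
f 19 21 20
f 20 21 22
f 20 22 12
f 21 9 23
f 21 23 22
f 22 23 24
f 22 24 12
f 23 9 25
f 23 25 24
f 24 25 26
f 24 26 12
f 25 9 27
f 25 27 26
f 26 27 28
f 26 28 12
f 27 9 29
f 27 29 28
f 28 29 30
f 28 30 12
f 29 9 31
f 29 31 30
f 30 31 32
f 30 32 12
f 31 9 10
f 31 10 32
f 32 10 11
f 32 11 12



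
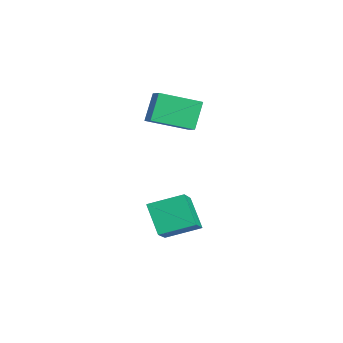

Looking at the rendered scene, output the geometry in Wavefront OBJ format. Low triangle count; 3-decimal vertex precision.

v -4.097 4.016 2.924
v -4.244 2.005 3.642
v -3.183 4.1 3.344
v -3.329 2.089 4.062
v -3.411 3.471 1.538
v -3.557 1.46 2.256
v -2.496 3.555 1.958
v -2.643 1.544 2.676
v 0.086 1.582 -3.414
v -1.031 1.303 -2.069
v 0.368 3.221 -2.839
v -0.748 2.942 -1.494
v 1.528 0.958 -2.346
v 0.412 0.679 -1.001
v 1.811 2.597 -1.771
v 0.694 2.318 -0.426
f 2 4 1
f 5 2 1
f 1 4 3
f 3 5 1
f 2 8 4
f 6 2 5
f 6 8 2
f 4 8 3
f 7 5 3
f 3 8 7
f 7 6 5
f 8 6 7
f 10 12 9
f 13 10 9
f 9 12 11
f 11 13 9
f 10 16 12
f 14 10 13
f 14 16 10
f 12 16 11
f 15 13 11
f 11 16 15
f 15 14 13
f 16 14 15



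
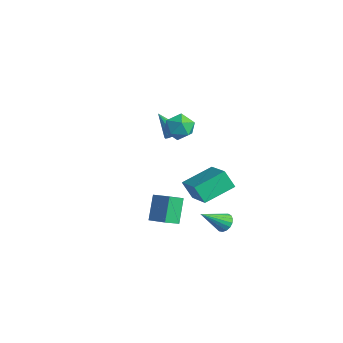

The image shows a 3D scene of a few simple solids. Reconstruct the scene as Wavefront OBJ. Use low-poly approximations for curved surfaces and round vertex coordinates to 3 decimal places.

v 1.355 -0.753 -0.836
v 1.405 1.18 -0.186
v -0.533 -0.402 -1.734
v -0.483 1.531 -1.084
v 1.923 -0.411 -1.896
v 1.973 1.522 -1.246
v 0.035 -0.06 -2.794
v 0.085 1.873 -2.144
v 4.068 -0.5 -2.139
v 4.695 -0.532 -2.083
v 3.892 -1.92 -0.981
v 4.612 -0.343 -1.863
v 4.405 -0.19 -1.707
v 4.121 -0.107 -1.649
v 3.824 -0.115 -1.704
v 3.584 -0.211 -1.858
v 3.454 -0.374 -2.077
v 3.465 -0.565 -2.31
v 3.614 -0.741 -2.503
v 3.867 -0.863 -2.614
v 4.166 -0.901 -2.615
v 4.443 -0.848 -2.507
v 4.634 -0.714 -2.315
v -3.129 0.644 0.517
v -2.771 0.611 1.059
v -4.551 0.436 1.443
v -2.854 0.965 1.012
v -3.024 1.217 0.807
v -3.227 1.287 0.51
v -3.399 1.153 0.216
v -3.485 0.857 0.017
v -3.458 0.494 -0.023
v -3.326 0.179 0.109
v -3.132 0.011 0.37
v -2.936 0.044 0.678
v -2.802 0.268 0.935
v 2.232 -4.17 -1.681
v 1.515 -3.464 -0.323
v 2.15 -3.242 -2.207
v 1.433 -2.536 -0.849
v 3.387 -3.824 -1.251
v 2.67 -3.118 0.107
v 3.305 -2.896 -1.777
v 2.588 -2.19 -0.419
v -0.98 0.526 1.807
v -0.357 -0.1 2.228
v -2.183 -0.16 2.572
v -1.56 -0.786 2.993
v -1.544 0.16 3.24
v -0.801 0.584 2.767
v -1.739 -0.844 2.033
v -0.996 -0.42 1.56
v -0.826 -0.946 2.367
v -0.705 -0.326 3.113
v -1.835 0.066 1.687
v -1.714 0.686 2.433
f 2 4 1
f 5 2 1
f 1 4 3
f 3 5 1
f 2 8 4
f 6 2 5
f 6 8 2
f 4 8 3
f 7 5 3
f 3 8 7
f 7 6 5
f 8 6 7
f 10 9 12
f 10 12 11
f 12 9 13
f 12 13 11
f 13 9 14
f 13 14 11
f 14 9 15
f 14 15 11
f 15 9 16
f 15 16 11
f 16 9 17
f 16 17 11
f 17 9 18
f 17 18 11
f 18 9 19
f 18 19 11
f 19 9 20
f 19 20 11
f 20 9 21
f 20 21 11
f 21 9 22
f 21 22 11
f 22 9 23
f 22 23 11
f 23 9 10
f 23 10 11
f 25 24 27
f 25 27 26
f 27 24 28
f 27 28 26
f 28 24 29
f 28 29 26
f 29 24 30
f 29 30 26
f 30 24 31
f 30 31 26
f 31 24 32
f 31 32 26
f 32 24 33
f 32 33 26
f 33 24 34
f 33 34 26
f 34 24 35
f 34 35 26
f 35 24 36
f 35 36 26
f 36 24 25
f 36 25 26
f 38 40 37
f 41 38 37
f 37 40 39
f 39 41 37
f 38 44 40
f 42 38 41
f 42 44 38
f 40 44 39
f 43 41 39
f 39 44 43
f 43 42 41
f 44 42 43
f 45 56 50
f 45 50 46
f 45 46 52
f 45 52 55
f 45 55 56
f 46 50 54
f 50 56 49
f 56 55 47
f 55 52 51
f 52 46 53
f 48 54 49
f 48 49 47
f 48 47 51
f 48 51 53
f 48 53 54
f 49 54 50
f 47 49 56
f 51 47 55
f 53 51 52
f 54 53 46



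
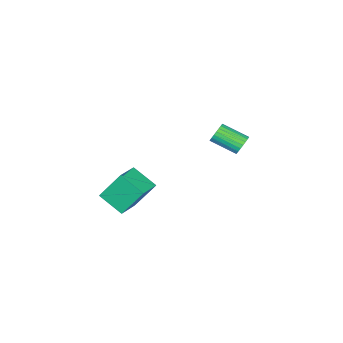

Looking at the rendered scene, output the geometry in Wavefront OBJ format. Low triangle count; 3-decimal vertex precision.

v 2.294 2.337 2.802
v 2.454 1.026 3.613
v 3.625 2.671 3.078
v 3.785 1.36 3.89
v 2.855 1.42 1.21
v 3.015 0.109 2.022
v 4.186 1.754 1.487
v 4.346 0.443 2.298
v -3.391 3.217 3.188
v -3.13 3.041 2.654
v -2.629 1.707 3.337
v -2.889 1.883 3.872
v -2.948 3.163 2.758
v -2.447 1.829 3.441
v -2.834 3.292 2.927
v -2.332 1.959 3.61
v -2.804 3.41 3.136
v -2.303 2.077 3.819
v -2.864 3.499 3.353
v -2.362 2.165 4.036
v -3.003 3.545 3.545
v -2.502 2.211 4.228
v -3.202 3.541 3.683
v -2.701 2.207 4.366
v -3.43 3.487 3.745
v -2.929 2.154 4.428
v -3.651 3.393 3.723
v -3.15 2.059 4.406
v -3.833 3.271 3.619
v -3.332 1.937 4.302
v -3.948 3.141 3.45
v -3.446 1.808 4.133
v -3.977 3.023 3.241
v -3.476 1.69 3.924
v -3.918 2.935 3.024
v -3.416 1.601 3.707
v -3.778 2.889 2.832
v -3.277 1.555 3.515
v -3.579 2.893 2.694
v -3.078 1.559 3.377
v -3.351 2.946 2.632
v -2.85 1.613 3.315
f 2 4 1
f 5 2 1
f 1 4 3
f 3 5 1
f 2 8 4
f 6 2 5
f 6 8 2
f 4 8 3
f 7 5 3
f 3 8 7
f 7 6 5
f 8 6 7
f 10 9 13
f 10 13 11
f 11 13 14
f 11 14 12
f 13 9 15
f 13 15 14
f 14 15 16
f 14 16 12
f 15 9 17
f 15 17 16
f 16 17 18
f 16 18 12
f 17 9 19
f 17 19 18
f 18 19 20
f 18 20 12
f 19 9 21
f 19 21 20
f 20 21 22
f 20 22 12
f 21 9 23
f 21 23 22
f 22 23 24
f 22 24 12
f 23 9 25
f 23 25 24
f 24 25 26
f 24 26 12
f 25 9 27
f 25 27 26
f 26 27 28
f 26 28 12
f 27 9 29
f 27 29 28
f 28 29 30
f 28 30 12
f 29 9 31
f 29 31 30
f 30 31 32
f 30 32 12
f 31 9 33
f 31 33 32
f 32 33 34
f 32 34 12
f 33 9 35
f 33 35 34
f 34 35 36
f 34 36 12
f 35 9 37
f 35 37 36
f 36 37 38
f 36 38 12
f 37 9 39
f 37 39 38
f 38 39 40
f 38 40 12
f 39 9 41
f 39 41 40
f 40 41 42
f 40 42 12
f 41 9 10
f 41 10 42
f 42 10 11
f 42 11 12



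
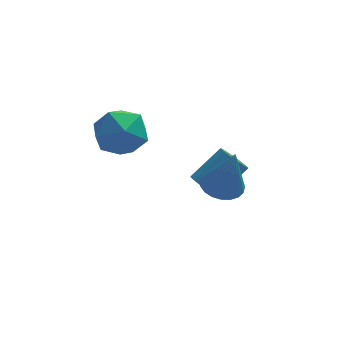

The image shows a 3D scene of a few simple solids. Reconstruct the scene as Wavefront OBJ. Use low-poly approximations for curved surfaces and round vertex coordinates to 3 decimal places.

v -0.767 -1.009 1.96
v -0.276 -1.582 1.726
v -0.393 -1.471 3.88
v -0.074 -1.324 1.749
v 0.008 -1.011 1.808
v -0.044 -0.698 1.894
v -0.222 -0.439 1.99
v -0.493 -0.279 2.082
v -0.812 -0.245 2.152
v -1.124 -0.343 2.19
v -1.373 -0.556 2.187
v -1.518 -0.848 2.145
v -1.533 -1.168 2.071
v -1.416 -1.46 1.978
v -1.186 -1.675 1.882
v -0.885 -1.774 1.799
v -0.562 -1.741 1.744
v -1.021 2.323 -0.725
v -0.53 2.17 -1.17
v 0.612 2.724 -0.1
v 0.121 2.877 0.345
v -0.62 2.502 -1.245
v 0.521 3.055 -0.174
v -0.818 2.786 -1.18
v 0.324 3.339 -0.11
v -1.07 2.946 -0.994
v 0.071 3.499 0.076
v -1.309 2.939 -0.736
v -0.168 3.492 0.335
v -1.471 2.767 -0.474
v -0.329 3.32 0.596
v -1.512 2.476 -0.28
v -0.37 3.03 0.79
v -1.421 2.145 -0.206
v -0.28 2.698 0.865
v -1.224 1.861 -0.27
v -0.082 2.414 0.8
v -0.971 1.701 -0.456
v 0.17 2.254 0.614
v -0.732 1.708 -0.715
v 0.409 2.261 0.356
v -0.571 1.88 -0.976
v 0.571 2.433 0.094
v -3.883 4.11 2.322
v -3.236 3.213 2.695
v -4.704 2.987 1.045
v -4.057 2.09 1.418
v -4.894 2.53 2.102
v -4.387 3.224 2.891
v -3.553 2.976 0.849
v -3.046 3.67 1.638
v -3.032 2.512 1.784
v -3.861 2.236 2.559
v -4.079 3.964 1.181
v -4.908 3.688 1.956
f 2 1 4
f 2 4 3
f 4 1 5
f 4 5 3
f 5 1 6
f 5 6 3
f 6 1 7
f 6 7 3
f 7 1 8
f 7 8 3
f 8 1 9
f 8 9 3
f 9 1 10
f 9 10 3
f 10 1 11
f 10 11 3
f 11 1 12
f 11 12 3
f 12 1 13
f 12 13 3
f 13 1 14
f 13 14 3
f 14 1 15
f 14 15 3
f 15 1 16
f 15 16 3
f 16 1 17
f 16 17 3
f 17 1 2
f 17 2 3
f 19 18 22
f 19 22 20
f 20 22 23
f 20 23 21
f 22 18 24
f 22 24 23
f 23 24 25
f 23 25 21
f 24 18 26
f 24 26 25
f 25 26 27
f 25 27 21
f 26 18 28
f 26 28 27
f 27 28 29
f 27 29 21
f 28 18 30
f 28 30 29
f 29 30 31
f 29 31 21
f 30 18 32
f 30 32 31
f 31 32 33
f 31 33 21
f 32 18 34
f 32 34 33
f 33 34 35
f 33 35 21
f 34 18 36
f 34 36 35
f 35 36 37
f 35 37 21
f 36 18 38
f 36 38 37
f 37 38 39
f 37 39 21
f 38 18 40
f 38 40 39
f 39 40 41
f 39 41 21
f 40 18 42
f 40 42 41
f 41 42 43
f 41 43 21
f 42 18 19
f 42 19 43
f 43 19 20
f 43 20 21
f 44 55 49
f 44 49 45
f 44 45 51
f 44 51 54
f 44 54 55
f 45 49 53
f 49 55 48
f 55 54 46
f 54 51 50
f 51 45 52
f 47 53 48
f 47 48 46
f 47 46 50
f 47 50 52
f 47 52 53
f 48 53 49
f 46 48 55
f 50 46 54
f 52 50 51
f 53 52 45



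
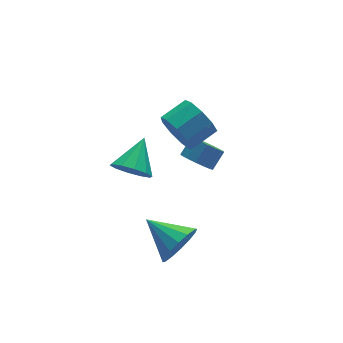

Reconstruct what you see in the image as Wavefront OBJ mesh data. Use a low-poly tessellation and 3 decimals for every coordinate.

v -4.364 -2.483 2.047
v -3.869 -2.342 1.297
v -3.276 -1.597 2.933
v -4.243 -1.924 1.339
v -4.664 -1.72 1.652
v -4.97 -1.808 2.115
v -5.045 -2.153 2.553
v -4.86 -2.625 2.797
v -4.485 -3.042 2.755
v -4.065 -3.246 2.442
v -3.759 -3.159 1.979
v -3.684 -2.813 1.541
v 0.671 1.019 -3.254
v 1.184 1.133 -3.871
v 1.921 1.435 -3.203
v 1.409 1.321 -2.586
v 0.989 1.501 -3.822
v 1.726 1.803 -3.154
v 0.709 1.74 -3.621
v 1.446 2.042 -2.953
v 0.419 1.785 -3.322
v 1.156 2.088 -2.654
v 0.196 1.626 -3.004
v 0.934 1.928 -2.336
v 0.101 1.303 -2.754
v 0.839 1.606 -2.086
v 0.159 0.905 -2.637
v 0.896 1.207 -1.969
v 0.354 0.537 -2.686
v 1.091 0.839 -2.018
v 0.634 0.298 -2.887
v 1.371 0.6 -2.219
v 0.924 0.252 -3.186
v 1.661 0.555 -2.518
v 1.146 0.412 -3.504
v 1.884 0.714 -2.836
v 1.241 0.734 -3.754
v 1.979 1.037 -3.086
v -1.342 -0.793 1.509
v -0.99 -1.337 0.708
v 0.274 -1.17 1.15
v -0.078 -0.627 1.951
v -1.022 -0.653 0.54
v 0.243 -0.487 0.983
v -1.203 -0.035 0.826
v 0.062 0.131 1.268
v -1.449 0.228 1.431
v -0.185 0.395 1.873
v -1.646 0.014 2.072
v -0.381 0.18 2.515
v -1.7 -0.579 2.45
v -0.436 -0.412 2.893
v -1.587 -1.271 2.388
v -0.323 -1.105 2.83
v -1.359 -1.74 1.914
v -0.095 -1.574 2.356
v -1.124 -1.766 1.25
v 0.141 -1.6 1.693
v -2.821 -3.759 -2.837
v -2.179 -3.811 -1.995
v -3.519 -2.121 -2.203
v -1.891 -3.541 -2.376
v -1.853 -3.329 -2.881
v -2.074 -3.232 -3.374
v -2.495 -3.277 -3.723
v -3.003 -3.451 -3.835
v -3.462 -3.707 -3.679
v -3.75 -3.977 -3.298
v -3.789 -4.189 -2.793
v -3.568 -4.285 -2.3
v -3.147 -4.241 -1.951
v -2.639 -4.067 -1.839
f 2 1 4
f 2 4 3
f 4 1 5
f 4 5 3
f 5 1 6
f 5 6 3
f 6 1 7
f 6 7 3
f 7 1 8
f 7 8 3
f 8 1 9
f 8 9 3
f 9 1 10
f 9 10 3
f 10 1 11
f 10 11 3
f 11 1 12
f 11 12 3
f 12 1 2
f 12 2 3
f 14 13 17
f 14 17 15
f 15 17 18
f 15 18 16
f 17 13 19
f 17 19 18
f 18 19 20
f 18 20 16
f 19 13 21
f 19 21 20
f 20 21 22
f 20 22 16
f 21 13 23
f 21 23 22
f 22 23 24
f 22 24 16
f 23 13 25
f 23 25 24
f 24 25 26
f 24 26 16
f 25 13 27
f 25 27 26
f 26 27 28
f 26 28 16
f 27 13 29
f 27 29 28
f 28 29 30
f 28 30 16
f 29 13 31
f 29 31 30
f 30 31 32
f 30 32 16
f 31 13 33
f 31 33 32
f 32 33 34
f 32 34 16
f 33 13 35
f 33 35 34
f 34 35 36
f 34 36 16
f 35 13 37
f 35 37 36
f 36 37 38
f 36 38 16
f 37 13 14
f 37 14 38
f 38 14 15
f 38 15 16
f 40 39 43
f 40 43 41
f 41 43 44
f 41 44 42
f 43 39 45
f 43 45 44
f 44 45 46
f 44 46 42
f 45 39 47
f 45 47 46
f 46 47 48
f 46 48 42
f 47 39 49
f 47 49 48
f 48 49 50
f 48 50 42
f 49 39 51
f 49 51 50
f 50 51 52
f 50 52 42
f 51 39 53
f 51 53 52
f 52 53 54
f 52 54 42
f 53 39 55
f 53 55 54
f 54 55 56
f 54 56 42
f 55 39 57
f 55 57 56
f 56 57 58
f 56 58 42
f 57 39 40
f 57 40 58
f 58 40 41
f 58 41 42
f 60 59 62
f 60 62 61
f 62 59 63
f 62 63 61
f 63 59 64
f 63 64 61
f 64 59 65
f 64 65 61
f 65 59 66
f 65 66 61
f 66 59 67
f 66 67 61
f 67 59 68
f 67 68 61
f 68 59 69
f 68 69 61
f 69 59 70
f 69 70 61
f 70 59 71
f 70 71 61
f 71 59 72
f 71 72 61
f 72 59 60
f 72 60 61



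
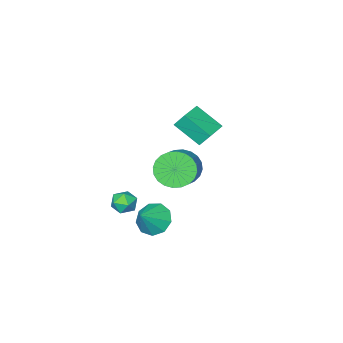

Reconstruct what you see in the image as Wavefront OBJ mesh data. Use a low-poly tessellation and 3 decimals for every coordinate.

v 1.179 0.968 -0.238
v 1.569 1.31 -1.128
v 2.631 2.274 -0.292
v 2.241 1.932 0.598
v 1.276 1.577 -1.063
v 2.337 2.541 -0.227
v 0.968 1.751 -0.873
v 2.029 2.715 -0.037
v 0.692 1.806 -0.586
v 1.753 2.77 0.25
v 0.49 1.733 -0.246
v 1.552 2.698 0.59
v 0.393 1.544 0.095
v 1.455 2.508 0.931
v 0.416 1.267 0.386
v 1.478 2.232 1.222
v 0.555 0.945 0.581
v 1.617 1.909 1.417
v 0.789 0.626 0.652
v 1.851 1.59 1.488
v 1.083 0.359 0.587
v 2.144 1.323 1.423
v 1.391 0.185 0.397
v 2.452 1.149 1.233
v 1.667 0.13 0.11
v 2.728 1.094 0.946
v 1.868 0.202 -0.23
v 2.93 1.167 0.606
v 1.965 0.392 -0.571
v 3.027 1.356 0.265
v 1.942 0.668 -0.862
v 3.004 1.633 -0.026
v 1.803 0.991 -1.057
v 2.865 1.955 -0.221
v 2.306 -1.178 -4.08
v 2.733 -1.099 -3.486
v 2.347 -2.361 -3.954
v 2.774 -2.282 -3.36
v 2.068 -2.076 -3.335
v 2.042 -1.344 -3.414
v 3.038 -2.116 -4.026
v 3.012 -1.384 -4.105
v 3.185 -1.679 -3.453
v 2.586 -1.654 -3.026
v 2.494 -1.806 -4.414
v 1.895 -1.781 -3.987
v 3.306 1.718 -2.515
v 3.754 2.22 -3.172
v 4.294 2.002 -1.625
v 3.349 2.598 -2.844
v 2.925 2.563 -2.362
v 2.679 2.133 -1.952
v 2.726 1.509 -1.806
v 3.045 0.983 -1.991
v 3.486 0.8 -2.422
v 3.843 1.047 -2.897
v 3.949 1.608 -3.193
v -3.427 -2.577 -1.801
v -2.853 -3.913 -0.793
v -3.709 -2.073 -0.972
v -3.135 -3.409 0.036
v -2.225 -2.011 -1.736
v -1.651 -3.347 -0.728
v -2.507 -1.507 -0.907
v -1.933 -2.843 0.101
f 2 1 5
f 2 5 3
f 3 5 6
f 3 6 4
f 5 1 7
f 5 7 6
f 6 7 8
f 6 8 4
f 7 1 9
f 7 9 8
f 8 9 10
f 8 10 4
f 9 1 11
f 9 11 10
f 10 11 12
f 10 12 4
f 11 1 13
f 11 13 12
f 12 13 14
f 12 14 4
f 13 1 15
f 13 15 14
f 14 15 16
f 14 16 4
f 15 1 17
f 15 17 16
f 16 17 18
f 16 18 4
f 17 1 19
f 17 19 18
f 18 19 20
f 18 20 4
f 19 1 21
f 19 21 20
f 20 21 22
f 20 22 4
f 21 1 23
f 21 23 22
f 22 23 24
f 22 24 4
f 23 1 25
f 23 25 24
f 24 25 26
f 24 26 4
f 25 1 27
f 25 27 26
f 26 27 28
f 26 28 4
f 27 1 29
f 27 29 28
f 28 29 30
f 28 30 4
f 29 1 31
f 29 31 30
f 30 31 32
f 30 32 4
f 31 1 33
f 31 33 32
f 32 33 34
f 32 34 4
f 33 1 2
f 33 2 34
f 34 2 3
f 34 3 4
f 35 46 40
f 35 40 36
f 35 36 42
f 35 42 45
f 35 45 46
f 36 40 44
f 40 46 39
f 46 45 37
f 45 42 41
f 42 36 43
f 38 44 39
f 38 39 37
f 38 37 41
f 38 41 43
f 38 43 44
f 39 44 40
f 37 39 46
f 41 37 45
f 43 41 42
f 44 43 36
f 48 47 50
f 48 50 49
f 50 47 51
f 50 51 49
f 51 47 52
f 51 52 49
f 52 47 53
f 52 53 49
f 53 47 54
f 53 54 49
f 54 47 55
f 54 55 49
f 55 47 56
f 55 56 49
f 56 47 57
f 56 57 49
f 57 47 48
f 57 48 49
f 59 61 58
f 62 59 58
f 58 61 60
f 60 62 58
f 59 65 61
f 63 59 62
f 63 65 59
f 61 65 60
f 64 62 60
f 60 65 64
f 64 63 62
f 65 63 64



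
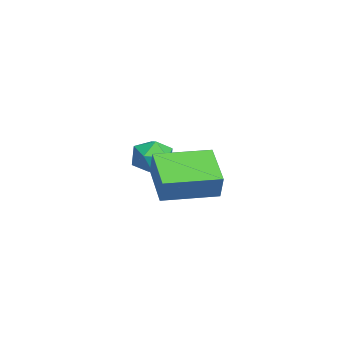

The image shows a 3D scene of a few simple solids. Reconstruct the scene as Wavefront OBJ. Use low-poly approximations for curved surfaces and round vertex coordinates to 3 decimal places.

v -1.156 1.899 -1.07
v -0.737 1.985 -0.188
v -1.562 3.703 -1.055
v -1.143 3.79 -0.173
v 0.203 2.21 -1.747
v 0.622 2.297 -0.865
v -0.203 4.015 -1.732
v 0.216 4.101 -0.85
v -3.871 2.516 -2.019
v -3.331 1.957 -2.017
v -4.509 1.903 -1.123
v -3.969 1.344 -1.121
v -3.795 2.052 -0.851
v -3.401 2.431 -1.405
v -4.439 1.429 -1.735
v -4.045 1.808 -2.289
v -3.682 1.284 -1.842
v -3.284 1.67 -1.295
v -4.556 2.19 -1.845
v -4.158 2.576 -1.298
f 2 4 1
f 5 2 1
f 1 4 3
f 3 5 1
f 2 8 4
f 6 2 5
f 6 8 2
f 4 8 3
f 7 5 3
f 3 8 7
f 7 6 5
f 8 6 7
f 9 20 14
f 9 14 10
f 9 10 16
f 9 16 19
f 9 19 20
f 10 14 18
f 14 20 13
f 20 19 11
f 19 16 15
f 16 10 17
f 12 18 13
f 12 13 11
f 12 11 15
f 12 15 17
f 12 17 18
f 13 18 14
f 11 13 20
f 15 11 19
f 17 15 16
f 18 17 10



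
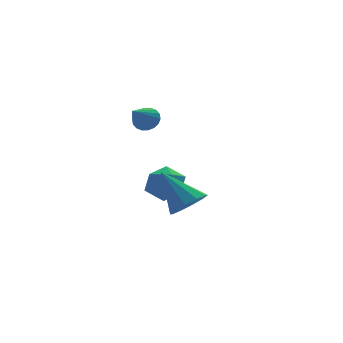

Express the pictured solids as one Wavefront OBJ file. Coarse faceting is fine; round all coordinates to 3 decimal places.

v 2.483 -3.578 -1.948
v 2.999 -3.977 -1.357
v 1.857 -2.322 -0.552
v 3.286 -3.578 -1.588
v 3.267 -3.178 -1.957
v 2.948 -2.932 -2.322
v 2.451 -2.932 -2.544
v 1.967 -3.18 -2.539
v 1.68 -3.579 -2.307
v 1.7 -3.979 -1.939
v 2.019 -4.225 -1.574
v 2.515 -4.225 -1.352
v 2.747 1.039 0.876
v 3.18 1.026 1.319
v 1.793 0.281 1.784
v 3.044 1.26 1.373
v 2.85 1.451 1.328
v 2.635 1.56 1.193
v 2.442 1.566 0.996
v 2.31 1.468 0.775
v 2.264 1.285 0.574
v 2.314 1.053 0.432
v 2.449 0.818 0.379
v 2.644 0.628 0.424
v 2.858 0.519 0.558
v 3.051 0.513 0.756
v 3.184 0.611 0.977
v 3.23 0.794 1.178
v 3.539 2.495 -3.159
v 4.478 2.313 -3.363
v 3.222 0.947 -3.237
v 4.161 0.765 -3.441
v 3.907 1.081 -2.551
v 4.102 2.038 -2.503
v 3.598 1.222 -4.097
v 3.793 2.179 -4.049
v 4.514 1.526 -3.943
v 4.705 1.44 -2.987
v 2.995 1.82 -3.613
v 3.186 1.734 -2.657
f 2 1 4
f 2 4 3
f 4 1 5
f 4 5 3
f 5 1 6
f 5 6 3
f 6 1 7
f 6 7 3
f 7 1 8
f 7 8 3
f 8 1 9
f 8 9 3
f 9 1 10
f 9 10 3
f 10 1 11
f 10 11 3
f 11 1 12
f 11 12 3
f 12 1 2
f 12 2 3
f 14 13 16
f 14 16 15
f 16 13 17
f 16 17 15
f 17 13 18
f 17 18 15
f 18 13 19
f 18 19 15
f 19 13 20
f 19 20 15
f 20 13 21
f 20 21 15
f 21 13 22
f 21 22 15
f 22 13 23
f 22 23 15
f 23 13 24
f 23 24 15
f 24 13 25
f 24 25 15
f 25 13 26
f 25 26 15
f 26 13 27
f 26 27 15
f 27 13 28
f 27 28 15
f 28 13 14
f 28 14 15
f 29 40 34
f 29 34 30
f 29 30 36
f 29 36 39
f 29 39 40
f 30 34 38
f 34 40 33
f 40 39 31
f 39 36 35
f 36 30 37
f 32 38 33
f 32 33 31
f 32 31 35
f 32 35 37
f 32 37 38
f 33 38 34
f 31 33 40
f 35 31 39
f 37 35 36
f 38 37 30



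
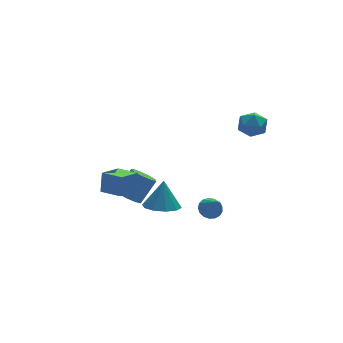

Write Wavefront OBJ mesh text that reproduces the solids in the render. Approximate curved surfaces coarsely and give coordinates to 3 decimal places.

v 2.012 -2.334 -2.86
v 2.585 -2.583 -3.101
v 2.068 -3.406 -1.62
v 2.68 -2.349 -2.903
v 2.622 -2.112 -2.696
v 2.424 -1.925 -2.525
v 2.131 -1.833 -2.432
v 1.812 -1.855 -2.437
v 1.538 -1.987 -2.538
v 1.372 -2.199 -2.714
v 1.353 -2.441 -2.922
v 1.485 -2.659 -3.117
v 1.738 -2.803 -3.253
v 2.053 -2.839 -3.298
v 2.359 -2.76 -3.244
v 3.288 -2.992 4.351
v 3.685 -2.717 3.65
v 3.835 -4.243 4.17
v 4.232 -3.968 3.469
v 4.473 -3.684 4.235
v 4.135 -2.91 4.346
v 3.385 -4.05 3.474
v 3.047 -3.276 3.585
v 3.745 -3.371 3.108
v 4.418 -3.144 3.578
v 3.102 -3.816 4.242
v 3.775 -3.589 4.712
v -4.031 -2.43 0.345
v -3.806 -2.09 1.463
v -2.94 -1.81 -0.063
v -2.715 -1.471 1.055
v -3.385 -3.449 0.525
v -3.16 -3.11 1.643
v -2.294 -2.83 0.117
v -2.069 -2.49 1.235
v -1.706 -0.267 -2.297
v -1.215 0.083 -2.775
v -0.222 0.376 -1.542
v -0.714 0.027 -1.063
v -1.558 0.433 -2.583
v -0.565 0.726 -1.349
v -1.97 0.455 -2.256
v -0.978 0.749 -1.023
v -2.259 0.14 -1.948
v -1.267 0.434 -0.715
v -2.29 -0.366 -1.804
v -1.297 -0.072 -0.57
v -2.047 -0.825 -1.89
v -1.054 -0.531 -0.656
v -1.645 -1.023 -2.166
v -0.652 -0.729 -0.933
v -1.271 -0.868 -2.504
v -0.279 -0.574 -1.27
v -1.101 -0.431 -2.744
v -0.109 -0.137 -1.511
v -1.329 -3.868 -0.568
v -0.364 -3.796 -0.777
v -1.031 -3.412 0.968
v -0.623 -3.253 -0.888
v -1.152 -2.945 -0.877
v -1.748 -2.99 -0.748
v -2.185 -3.37 -0.55
v -2.294 -3.941 -0.359
v -2.035 -4.484 -0.247
v -1.507 -4.792 -0.259
v -0.91 -4.747 -0.388
v -0.474 -4.367 -0.586
f 2 1 4
f 2 4 3
f 4 1 5
f 4 5 3
f 5 1 6
f 5 6 3
f 6 1 7
f 6 7 3
f 7 1 8
f 7 8 3
f 8 1 9
f 8 9 3
f 9 1 10
f 9 10 3
f 10 1 11
f 10 11 3
f 11 1 12
f 11 12 3
f 12 1 13
f 12 13 3
f 13 1 14
f 13 14 3
f 14 1 15
f 14 15 3
f 15 1 2
f 15 2 3
f 16 27 21
f 16 21 17
f 16 17 23
f 16 23 26
f 16 26 27
f 17 21 25
f 21 27 20
f 27 26 18
f 26 23 22
f 23 17 24
f 19 25 20
f 19 20 18
f 19 18 22
f 19 22 24
f 19 24 25
f 20 25 21
f 18 20 27
f 22 18 26
f 24 22 23
f 25 24 17
f 29 31 28
f 32 29 28
f 28 31 30
f 30 32 28
f 29 35 31
f 33 29 32
f 33 35 29
f 31 35 30
f 34 32 30
f 30 35 34
f 34 33 32
f 35 33 34
f 37 36 40
f 37 40 38
f 38 40 41
f 38 41 39
f 40 36 42
f 40 42 41
f 41 42 43
f 41 43 39
f 42 36 44
f 42 44 43
f 43 44 45
f 43 45 39
f 44 36 46
f 44 46 45
f 45 46 47
f 45 47 39
f 46 36 48
f 46 48 47
f 47 48 49
f 47 49 39
f 48 36 50
f 48 50 49
f 49 50 51
f 49 51 39
f 50 36 52
f 50 52 51
f 51 52 53
f 51 53 39
f 52 36 54
f 52 54 53
f 53 54 55
f 53 55 39
f 54 36 37
f 54 37 55
f 55 37 38
f 55 38 39
f 57 56 59
f 57 59 58
f 59 56 60
f 59 60 58
f 60 56 61
f 60 61 58
f 61 56 62
f 61 62 58
f 62 56 63
f 62 63 58
f 63 56 64
f 63 64 58
f 64 56 65
f 64 65 58
f 65 56 66
f 65 66 58
f 66 56 67
f 66 67 58
f 67 56 57
f 67 57 58



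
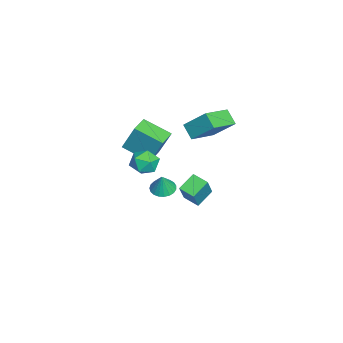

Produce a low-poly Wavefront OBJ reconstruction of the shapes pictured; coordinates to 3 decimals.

v 3.624 -2.301 0.103
v 4.352 -2.171 -0.112
v 3.996 -2.339 1.337
v 4.241 -1.873 -0.07
v 4.023 -1.65 0.003
v 3.737 -1.539 0.092
v 3.431 -1.56 0.184
v 3.158 -1.709 0.261
v 2.966 -1.96 0.311
v 2.888 -2.27 0.325
v 2.937 -2.586 0.301
v 3.105 -2.852 0.242
v 3.363 -3.023 0.159
v 3.666 -3.069 0.066
v 3.962 -2.982 -0.02
v 4.199 -2.777 -0.085
v 4.337 -2.49 -0.118
v -3.009 -4.735 -0.38
v -2.809 -3.947 1.458
v -2.41 -3.015 -1.182
v -2.21 -2.227 0.656
v -1.69 -5.173 -0.336
v -1.49 -4.385 1.502
v -1.091 -3.453 -1.138
v -0.891 -2.665 0.7
v -0.391 0.355 1.943
v -1.101 -0.164 2.669
v 0.026 1.654 3.28
v -0.684 1.135 4.006
v 1.164 -0.835 2.614
v 0.454 -1.354 3.34
v 1.581 0.464 3.951
v 0.871 -0.055 4.677
v 0.508 -2.721 0.334
v 1.161 -2.98 -0.362
v 0.139 -4.26 0.562
v 0.792 -4.519 -0.134
v 1.107 -4.15 0.727
v 1.335 -3.199 0.586
v -0.035 -4.041 -0.386
v 0.193 -3.09 -0.527
v 0.825 -3.796 -0.807
v 1.531 -3.863 -0.118
v -0.231 -3.377 0.318
v 0.475 -3.444 1.007
v -2.723 -0.666 -4.211
v -1.714 -0.887 -2.604
v -2.124 0.234 -4.463
v -1.115 0.013 -2.857
v -1.825 -1.453 -4.883
v -0.816 -1.674 -3.277
v -1.226 -0.553 -5.136
v -0.217 -0.774 -3.529
f 2 1 4
f 2 4 3
f 4 1 5
f 4 5 3
f 5 1 6
f 5 6 3
f 6 1 7
f 6 7 3
f 7 1 8
f 7 8 3
f 8 1 9
f 8 9 3
f 9 1 10
f 9 10 3
f 10 1 11
f 10 11 3
f 11 1 12
f 11 12 3
f 12 1 13
f 12 13 3
f 13 1 14
f 13 14 3
f 14 1 15
f 14 15 3
f 15 1 16
f 15 16 3
f 16 1 17
f 16 17 3
f 17 1 2
f 17 2 3
f 19 21 18
f 22 19 18
f 18 21 20
f 20 22 18
f 19 25 21
f 23 19 22
f 23 25 19
f 21 25 20
f 24 22 20
f 20 25 24
f 24 23 22
f 25 23 24
f 27 29 26
f 30 27 26
f 26 29 28
f 28 30 26
f 27 33 29
f 31 27 30
f 31 33 27
f 29 33 28
f 32 30 28
f 28 33 32
f 32 31 30
f 33 31 32
f 34 45 39
f 34 39 35
f 34 35 41
f 34 41 44
f 34 44 45
f 35 39 43
f 39 45 38
f 45 44 36
f 44 41 40
f 41 35 42
f 37 43 38
f 37 38 36
f 37 36 40
f 37 40 42
f 37 42 43
f 38 43 39
f 36 38 45
f 40 36 44
f 42 40 41
f 43 42 35
f 47 49 46
f 50 47 46
f 46 49 48
f 48 50 46
f 47 53 49
f 51 47 50
f 51 53 47
f 49 53 48
f 52 50 48
f 48 53 52
f 52 51 50
f 53 51 52



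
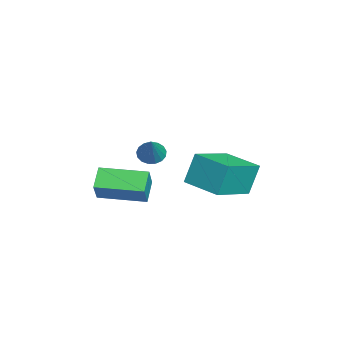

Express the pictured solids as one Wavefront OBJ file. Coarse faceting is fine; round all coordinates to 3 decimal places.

v -3.34 1.47 0.616
v -3.616 1.839 1.81
v -2.38 2.564 0.5
v -2.656 2.933 1.694
v -2.004 0.367 1.266
v -2.28 0.736 2.46
v -1.044 1.461 1.15
v -1.32 1.83 2.344
v -3.744 -2.64 -0.424
v -4.51 -2.486 0.15
v -3.429 -0.888 -0.472
v -4.195 -0.735 0.103
v -3.145 -2.725 0.397
v -3.911 -2.572 0.972
v -2.83 -0.974 0.35
v -3.596 -0.82 0.924
v -1.489 -0.707 2.9
v -1.124 -0.806 2.573
v -0.651 -0.713 3.84
v -1.131 -0.567 2.581
v -1.22 -0.36 2.662
v -1.371 -0.232 2.797
v -1.549 -0.214 2.956
v -1.713 -0.308 3.102
v -1.826 -0.494 3.202
v -1.862 -0.728 3.232
v -1.813 -0.958 3.187
v -1.689 -1.13 3.076
v -1.52 -1.206 2.924
v -1.344 -1.167 2.767
v -1.201 -1.022 2.64
f 2 4 1
f 5 2 1
f 1 4 3
f 3 5 1
f 2 8 4
f 6 2 5
f 6 8 2
f 4 8 3
f 7 5 3
f 3 8 7
f 7 6 5
f 8 6 7
f 10 12 9
f 13 10 9
f 9 12 11
f 11 13 9
f 10 16 12
f 14 10 13
f 14 16 10
f 12 16 11
f 15 13 11
f 11 16 15
f 15 14 13
f 16 14 15
f 18 17 20
f 18 20 19
f 20 17 21
f 20 21 19
f 21 17 22
f 21 22 19
f 22 17 23
f 22 23 19
f 23 17 24
f 23 24 19
f 24 17 25
f 24 25 19
f 25 17 26
f 25 26 19
f 26 17 27
f 26 27 19
f 27 17 28
f 27 28 19
f 28 17 29
f 28 29 19
f 29 17 30
f 29 30 19
f 30 17 31
f 30 31 19
f 31 17 18
f 31 18 19



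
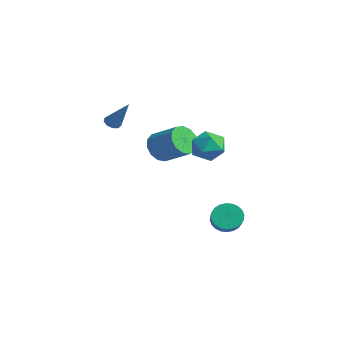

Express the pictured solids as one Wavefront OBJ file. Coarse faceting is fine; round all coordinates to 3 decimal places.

v -4.6 -0.257 0.636
v -4.056 -1.108 0.437
v -2.556 -0.375 1.406
v -3.1 0.477 1.604
v -3.952 -0.742 -0.001
v -2.452 -0.009 0.968
v -4.054 -0.221 -0.237
v -2.554 0.512 0.732
v -4.329 0.288 -0.196
v -2.829 1.021 0.773
v -4.69 0.624 0.109
v -3.191 1.357 1.078
v -5.023 0.681 0.582
v -3.523 1.414 1.55
v -5.221 0.44 1.071
v -3.722 1.173 2.039
v -5.222 -0.022 1.422
v -3.722 0.711 2.391
v -5.026 -0.558 1.524
v -3.526 0.175 2.492
v -4.694 -0.999 1.343
v -3.194 -0.266 2.312
v -4.332 -1.204 0.938
v -2.832 -0.471 1.907
v -4.412 -3.251 3.159
v -4.008 -3.1 2.851
v -3.328 -2.789 4.801
v -4.226 -2.818 2.915
v -4.531 -2.738 3.094
v -4.78 -2.898 3.304
v -4.857 -3.223 3.446
v -4.725 -3.561 3.454
v -4.447 -3.753 3.324
v -4.152 -3.711 3.117
v -3.979 -3.453 2.93
v -0.128 1.436 -3.478
v 0.397 2.108 -3.734
v 1.572 1.516 -2.878
v 1.048 0.844 -2.622
v 0.253 2.239 -3.447
v 1.429 1.648 -2.591
v 0.052 2.249 -3.164
v 1.228 1.657 -2.308
v -0.177 2.134 -2.929
v 0.999 1.543 -2.073
v -0.398 1.913 -2.777
v 0.778 1.322 -1.921
v -0.578 1.62 -2.733
v 0.598 1.029 -1.877
v -0.69 1.298 -2.801
v 0.486 0.707 -1.945
v -0.716 0.998 -2.973
v 0.46 0.406 -2.117
v -0.652 0.764 -3.222
v 0.523 0.172 -2.366
v -0.509 0.632 -3.509
v 0.667 0.041 -2.653
v -0.308 0.623 -3.792
v 0.868 0.031 -2.936
v -0.079 0.737 -4.027
v 1.097 0.146 -3.171
v 0.142 0.958 -4.179
v 1.318 0.367 -3.323
v 0.322 1.251 -4.223
v 1.498 0.66 -3.367
v 0.434 1.573 -4.155
v 1.61 0.982 -3.299
v 0.46 1.874 -3.983
v 1.636 1.282 -3.127
v -1.184 1.875 1.121
v -0.401 1.323 1.671
v -2.399 0.677 1.649
v -1.616 0.125 2.199
v -1.942 1.12 2.552
v -1.191 1.86 2.225
v -1.609 0.14 1.095
v -0.858 0.88 0.768
v -0.664 0.251 1.655
v -0.869 0.856 2.555
v -1.931 1.144 0.765
v -2.136 1.749 1.665
f 2 1 5
f 2 5 3
f 3 5 6
f 3 6 4
f 5 1 7
f 5 7 6
f 6 7 8
f 6 8 4
f 7 1 9
f 7 9 8
f 8 9 10
f 8 10 4
f 9 1 11
f 9 11 10
f 10 11 12
f 10 12 4
f 11 1 13
f 11 13 12
f 12 13 14
f 12 14 4
f 13 1 15
f 13 15 14
f 14 15 16
f 14 16 4
f 15 1 17
f 15 17 16
f 16 17 18
f 16 18 4
f 17 1 19
f 17 19 18
f 18 19 20
f 18 20 4
f 19 1 21
f 19 21 20
f 20 21 22
f 20 22 4
f 21 1 23
f 21 23 22
f 22 23 24
f 22 24 4
f 23 1 2
f 23 2 24
f 24 2 3
f 24 3 4
f 26 25 28
f 26 28 27
f 28 25 29
f 28 29 27
f 29 25 30
f 29 30 27
f 30 25 31
f 30 31 27
f 31 25 32
f 31 32 27
f 32 25 33
f 32 33 27
f 33 25 34
f 33 34 27
f 34 25 35
f 34 35 27
f 35 25 26
f 35 26 27
f 37 36 40
f 37 40 38
f 38 40 41
f 38 41 39
f 40 36 42
f 40 42 41
f 41 42 43
f 41 43 39
f 42 36 44
f 42 44 43
f 43 44 45
f 43 45 39
f 44 36 46
f 44 46 45
f 45 46 47
f 45 47 39
f 46 36 48
f 46 48 47
f 47 48 49
f 47 49 39
f 48 36 50
f 48 50 49
f 49 50 51
f 49 51 39
f 50 36 52
f 50 52 51
f 51 52 53
f 51 53 39
f 52 36 54
f 52 54 53
f 53 54 55
f 53 55 39
f 54 36 56
f 54 56 55
f 55 56 57
f 55 57 39
f 56 36 58
f 56 58 57
f 57 58 59
f 57 59 39
f 58 36 60
f 58 60 59
f 59 60 61
f 59 61 39
f 60 36 62
f 60 62 61
f 61 62 63
f 61 63 39
f 62 36 64
f 62 64 63
f 63 64 65
f 63 65 39
f 64 36 66
f 64 66 65
f 65 66 67
f 65 67 39
f 66 36 68
f 66 68 67
f 67 68 69
f 67 69 39
f 68 36 37
f 68 37 69
f 69 37 38
f 69 38 39
f 70 81 75
f 70 75 71
f 70 71 77
f 70 77 80
f 70 80 81
f 71 75 79
f 75 81 74
f 81 80 72
f 80 77 76
f 77 71 78
f 73 79 74
f 73 74 72
f 73 72 76
f 73 76 78
f 73 78 79
f 74 79 75
f 72 74 81
f 76 72 80
f 78 76 77
f 79 78 71

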